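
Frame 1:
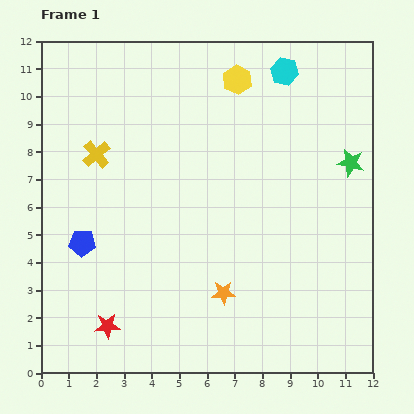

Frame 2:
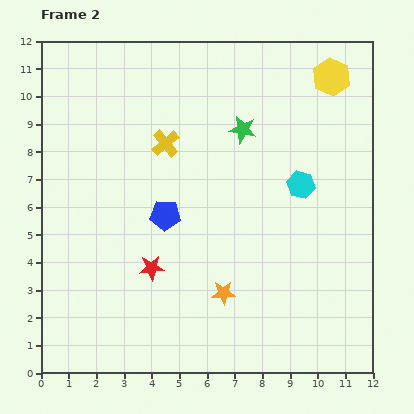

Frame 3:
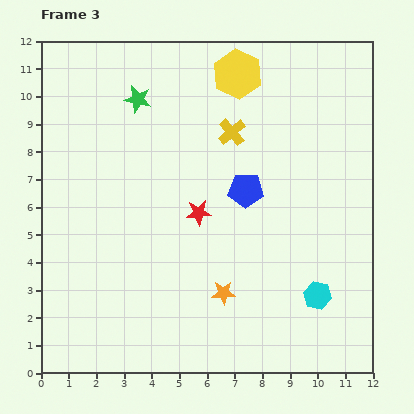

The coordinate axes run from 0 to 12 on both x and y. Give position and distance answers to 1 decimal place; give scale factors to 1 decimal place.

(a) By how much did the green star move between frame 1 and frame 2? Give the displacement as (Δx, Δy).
(-3.9, 1.2)

The green star was at (11.2, 7.6) in frame 1 and (7.3, 8.8) in frame 2.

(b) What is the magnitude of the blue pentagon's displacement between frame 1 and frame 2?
3.2

The blue pentagon moved from (1.5, 4.7) to (4.5, 5.7), a distance of √(3.0² + 1.0²) ≈ 3.2.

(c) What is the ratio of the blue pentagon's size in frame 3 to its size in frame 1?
1.3×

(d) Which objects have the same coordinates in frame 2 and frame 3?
the orange star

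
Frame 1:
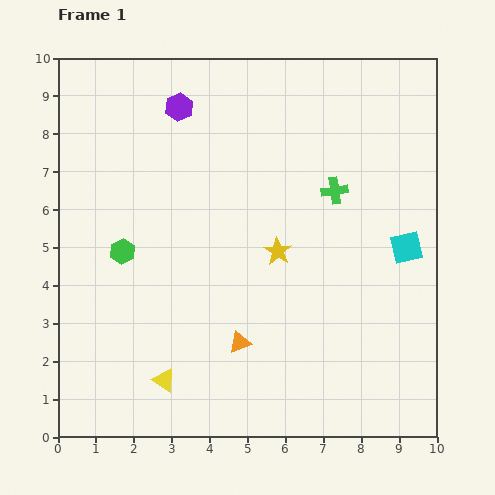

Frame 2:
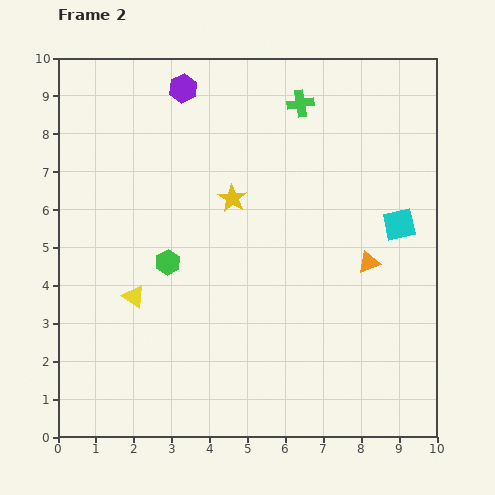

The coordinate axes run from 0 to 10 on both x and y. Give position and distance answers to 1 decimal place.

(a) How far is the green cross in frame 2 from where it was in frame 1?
2.5

The green cross moved from (7.3, 6.5) to (6.4, 8.8), a distance of √(0.9² + 2.3²) ≈ 2.5.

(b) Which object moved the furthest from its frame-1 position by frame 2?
the orange triangle

(moved 4.0; next 2.5)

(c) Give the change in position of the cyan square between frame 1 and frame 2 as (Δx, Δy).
(-0.2, 0.6)

The cyan square was at (9.2, 5.0) in frame 1 and (9.0, 5.6) in frame 2.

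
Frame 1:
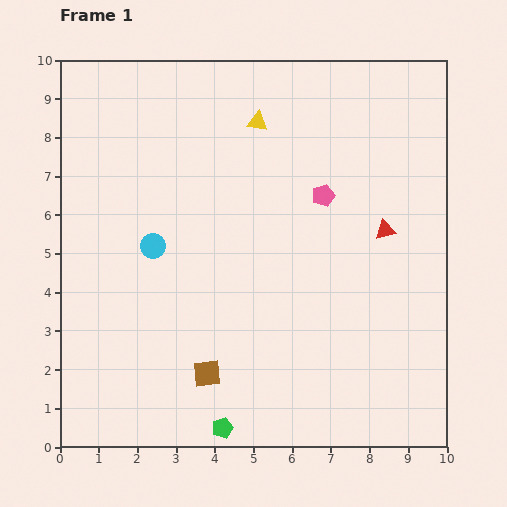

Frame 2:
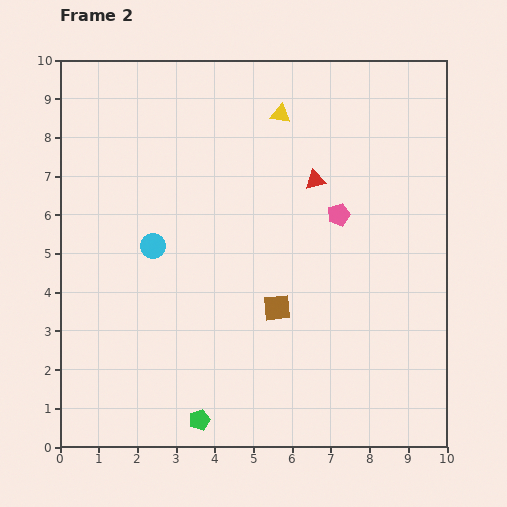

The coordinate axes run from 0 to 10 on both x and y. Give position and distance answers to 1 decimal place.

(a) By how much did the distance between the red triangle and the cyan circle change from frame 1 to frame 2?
-1.5

Distance in frame 1: 6.0. Distance in frame 2: 4.5.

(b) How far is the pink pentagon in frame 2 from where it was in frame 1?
0.6

The pink pentagon moved from (6.8, 6.5) to (7.2, 6.0), a distance of √(0.4² + 0.5²) ≈ 0.6.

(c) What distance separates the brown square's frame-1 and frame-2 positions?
2.5

The brown square moved from (3.8, 1.9) to (5.6, 3.6), a distance of √(1.8² + 1.7²) ≈ 2.5.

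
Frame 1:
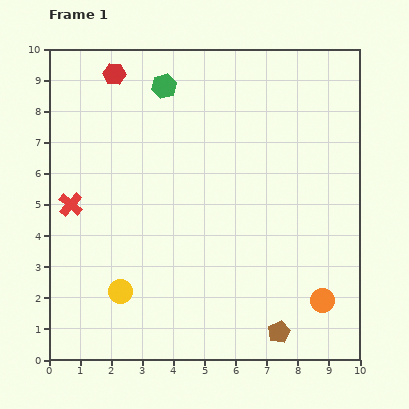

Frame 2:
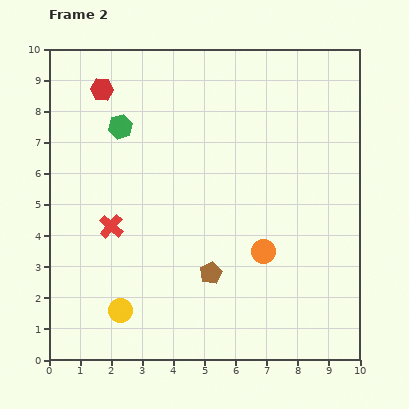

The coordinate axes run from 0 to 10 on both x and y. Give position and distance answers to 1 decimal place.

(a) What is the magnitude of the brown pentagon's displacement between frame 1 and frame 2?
2.9

The brown pentagon moved from (7.4, 0.9) to (5.2, 2.8), a distance of √(2.2² + 1.9²) ≈ 2.9.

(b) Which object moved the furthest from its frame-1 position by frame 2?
the brown pentagon

(moved 2.9; next 2.5)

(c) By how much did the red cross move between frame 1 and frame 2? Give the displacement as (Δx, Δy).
(1.3, -0.7)

The red cross was at (0.7, 5.0) in frame 1 and (2.0, 4.3) in frame 2.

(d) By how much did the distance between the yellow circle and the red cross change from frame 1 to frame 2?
-0.5

Distance in frame 1: 3.2. Distance in frame 2: 2.7.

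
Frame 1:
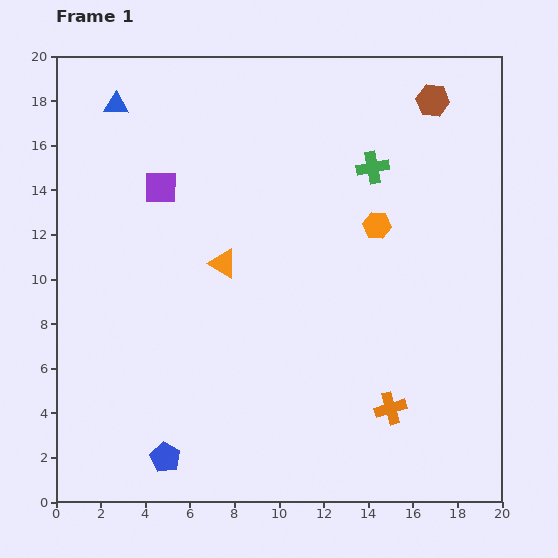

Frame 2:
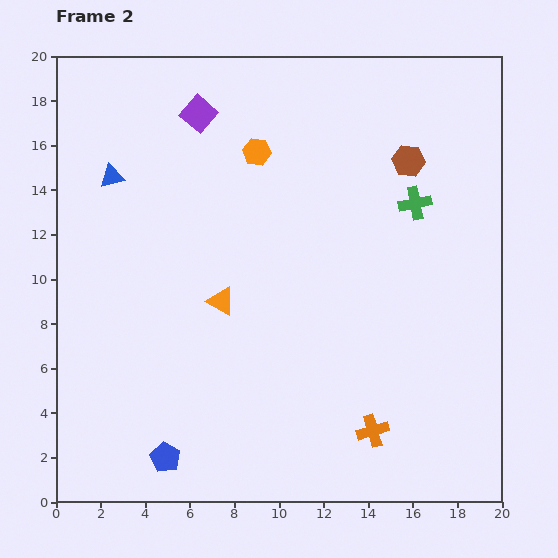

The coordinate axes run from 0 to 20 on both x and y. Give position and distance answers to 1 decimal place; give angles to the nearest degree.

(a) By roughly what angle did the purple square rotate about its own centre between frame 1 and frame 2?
40° clockwise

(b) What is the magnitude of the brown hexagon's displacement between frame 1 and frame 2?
2.9

The brown hexagon moved from (16.9, 18.0) to (15.8, 15.3), a distance of √(1.1² + 2.7²) ≈ 2.9.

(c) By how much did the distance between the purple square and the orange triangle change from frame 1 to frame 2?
+4.1

Distance in frame 1: 4.4. Distance in frame 2: 8.5.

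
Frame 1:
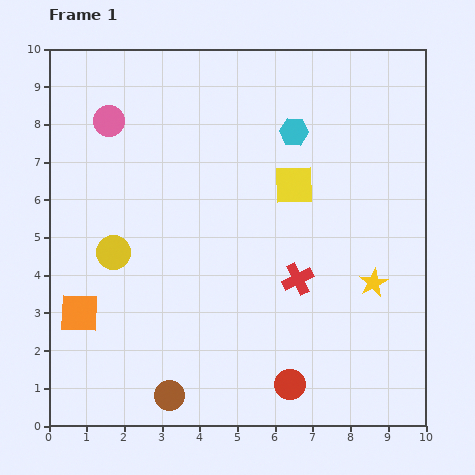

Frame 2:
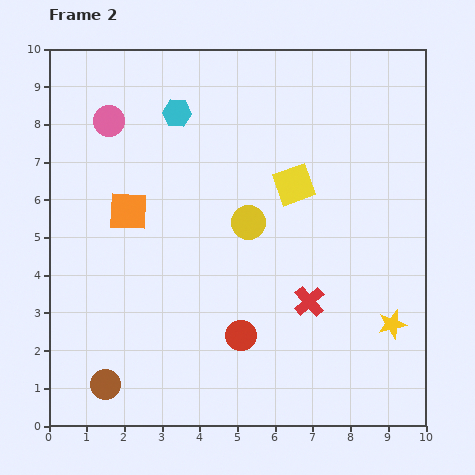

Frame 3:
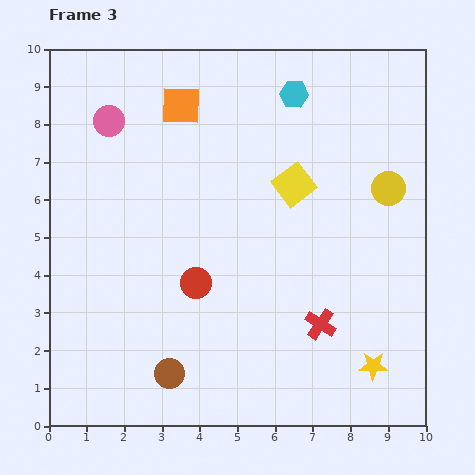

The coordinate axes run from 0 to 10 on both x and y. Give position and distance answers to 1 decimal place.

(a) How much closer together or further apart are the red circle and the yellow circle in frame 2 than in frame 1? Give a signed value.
-2.9

Distance in frame 1: 5.9. Distance in frame 2: 3.0.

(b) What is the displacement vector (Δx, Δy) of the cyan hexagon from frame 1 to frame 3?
(0.0, 1.0)

The cyan hexagon was at (6.5, 7.8) in frame 1 and (6.5, 8.8) in frame 3.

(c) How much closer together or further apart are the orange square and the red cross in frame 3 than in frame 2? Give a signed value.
+1.5

Distance in frame 2: 5.4. Distance in frame 3: 6.9.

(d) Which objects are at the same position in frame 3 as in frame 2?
the pink circle, the yellow square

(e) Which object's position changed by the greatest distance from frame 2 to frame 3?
the yellow circle

(moved 3.8; next 3.1)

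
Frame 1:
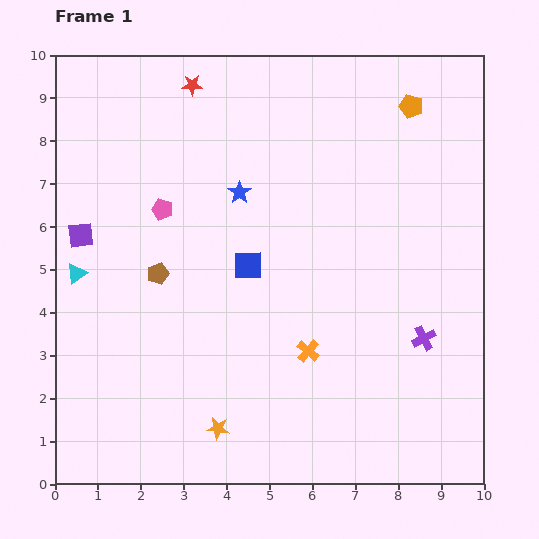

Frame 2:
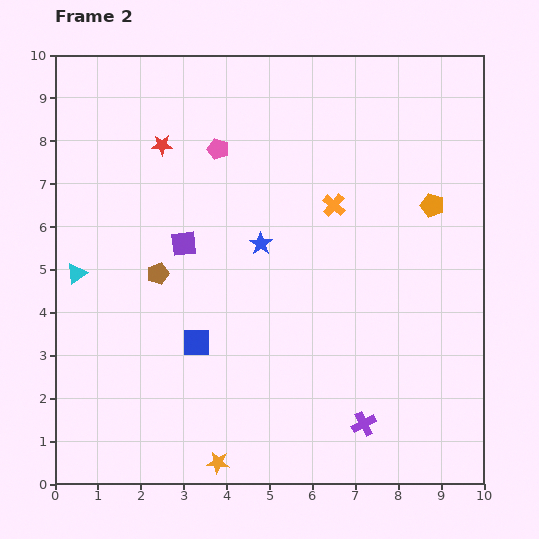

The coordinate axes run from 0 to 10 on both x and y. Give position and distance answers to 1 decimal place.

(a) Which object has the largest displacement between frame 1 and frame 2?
the orange cross

(moved 3.5; next 2.4)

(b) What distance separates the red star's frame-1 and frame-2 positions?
1.6

The red star moved from (3.2, 9.3) to (2.5, 7.9), a distance of √(0.7² + 1.4²) ≈ 1.6.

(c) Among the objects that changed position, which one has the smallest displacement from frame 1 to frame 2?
the orange star

(moved 0.8)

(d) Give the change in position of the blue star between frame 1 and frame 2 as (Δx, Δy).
(0.5, -1.2)

The blue star was at (4.3, 6.8) in frame 1 and (4.8, 5.6) in frame 2.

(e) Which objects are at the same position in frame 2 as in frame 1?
the brown pentagon, the cyan triangle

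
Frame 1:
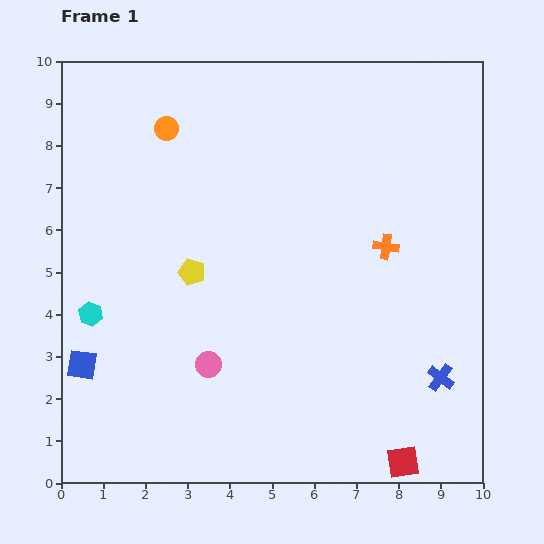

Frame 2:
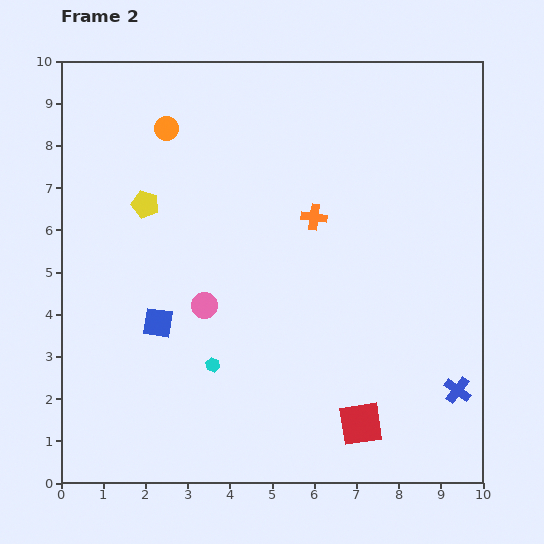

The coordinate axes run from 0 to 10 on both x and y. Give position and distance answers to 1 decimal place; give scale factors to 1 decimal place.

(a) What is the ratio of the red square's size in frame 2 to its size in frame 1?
1.3×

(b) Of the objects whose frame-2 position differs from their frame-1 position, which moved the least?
the blue cross

(moved 0.5)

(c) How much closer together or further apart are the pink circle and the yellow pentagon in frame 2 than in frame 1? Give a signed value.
+0.6

Distance in frame 1: 2.2. Distance in frame 2: 2.8.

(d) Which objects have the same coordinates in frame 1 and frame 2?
the orange circle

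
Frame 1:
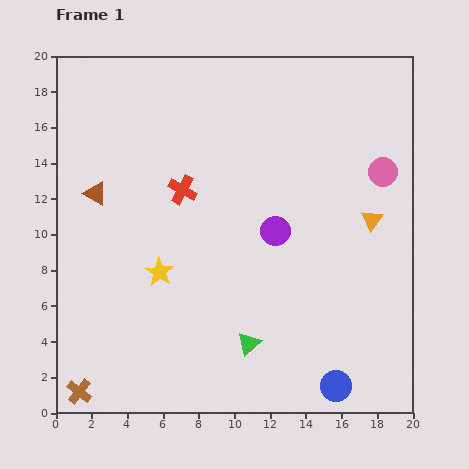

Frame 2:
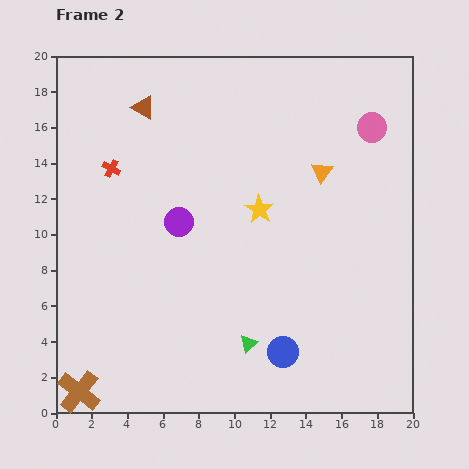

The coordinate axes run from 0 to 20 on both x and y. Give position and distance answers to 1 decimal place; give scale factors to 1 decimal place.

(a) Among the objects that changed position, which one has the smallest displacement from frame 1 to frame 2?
the pink circle

(moved 2.6)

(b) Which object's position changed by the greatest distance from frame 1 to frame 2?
the yellow star

(moved 6.6; next 5.5)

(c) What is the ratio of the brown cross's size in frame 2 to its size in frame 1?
1.7×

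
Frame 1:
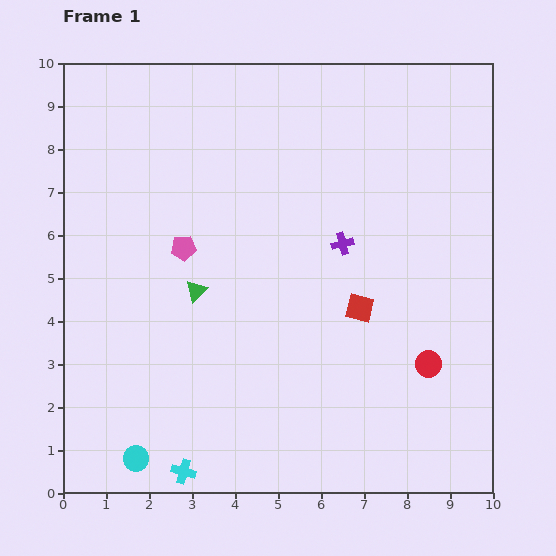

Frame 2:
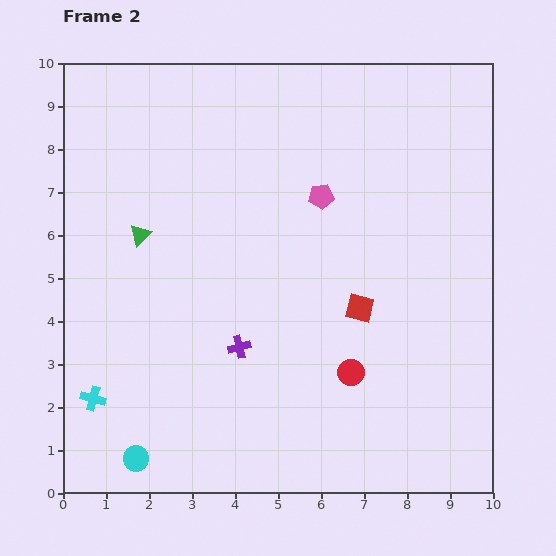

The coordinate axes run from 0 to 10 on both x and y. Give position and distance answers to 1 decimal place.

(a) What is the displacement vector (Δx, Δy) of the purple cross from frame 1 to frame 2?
(-2.4, -2.4)

The purple cross was at (6.5, 5.8) in frame 1 and (4.1, 3.4) in frame 2.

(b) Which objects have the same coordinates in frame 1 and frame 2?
the red square, the cyan circle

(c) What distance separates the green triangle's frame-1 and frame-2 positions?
1.8

The green triangle moved from (3.1, 4.7) to (1.8, 6.0), a distance of √(1.3² + 1.3²) ≈ 1.8.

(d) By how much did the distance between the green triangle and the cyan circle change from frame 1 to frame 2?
+1.1

Distance in frame 1: 4.1. Distance in frame 2: 5.2.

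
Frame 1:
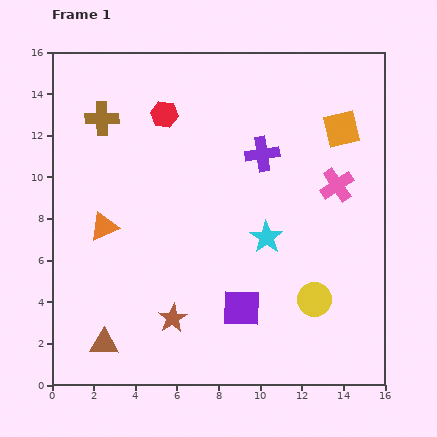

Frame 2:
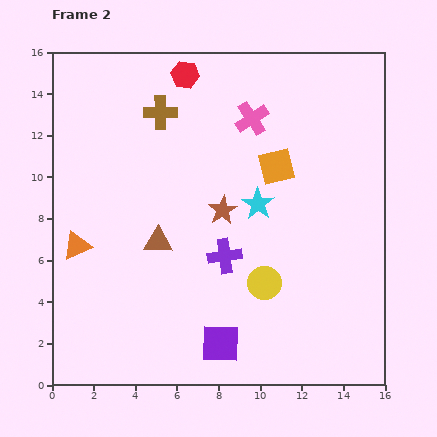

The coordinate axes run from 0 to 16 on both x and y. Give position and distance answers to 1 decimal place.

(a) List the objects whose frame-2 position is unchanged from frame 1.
none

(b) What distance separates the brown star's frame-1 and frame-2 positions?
5.7

The brown star moved from (5.8, 3.2) to (8.2, 8.4), a distance of √(2.4² + 5.2²) ≈ 5.7.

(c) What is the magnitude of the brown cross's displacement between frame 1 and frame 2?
2.8

The brown cross moved from (2.4, 12.8) to (5.2, 13.1), a distance of √(2.8² + 0.3²) ≈ 2.8.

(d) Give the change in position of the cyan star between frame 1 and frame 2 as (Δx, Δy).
(-0.4, 1.6)

The cyan star was at (10.3, 7.1) in frame 1 and (9.9, 8.7) in frame 2.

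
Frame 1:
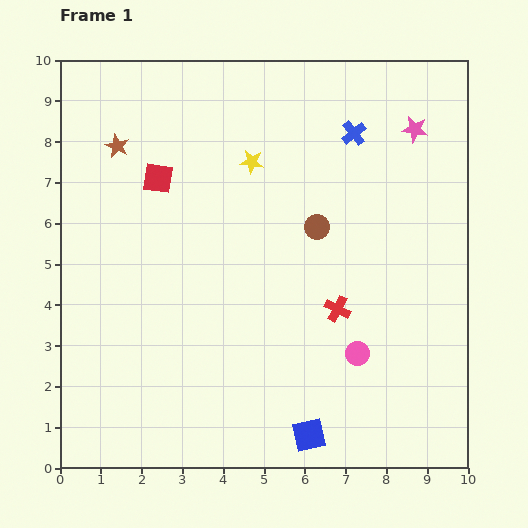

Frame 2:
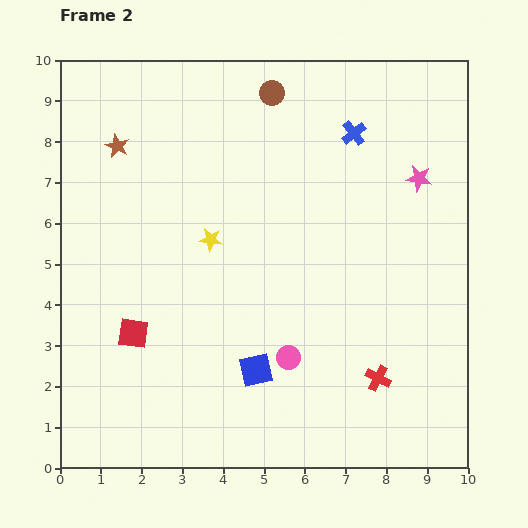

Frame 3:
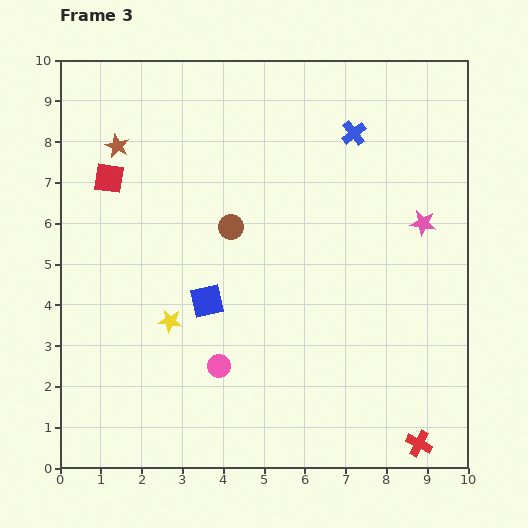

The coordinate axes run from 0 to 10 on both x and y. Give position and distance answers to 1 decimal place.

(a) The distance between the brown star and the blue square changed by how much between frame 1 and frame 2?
-2.0

Distance in frame 1: 8.5. Distance in frame 2: 6.5.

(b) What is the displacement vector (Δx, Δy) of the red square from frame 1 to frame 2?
(-0.6, -3.8)

The red square was at (2.4, 7.1) in frame 1 and (1.8, 3.3) in frame 2.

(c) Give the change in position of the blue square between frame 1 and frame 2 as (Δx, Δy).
(-1.3, 1.6)

The blue square was at (6.1, 0.8) in frame 1 and (4.8, 2.4) in frame 2.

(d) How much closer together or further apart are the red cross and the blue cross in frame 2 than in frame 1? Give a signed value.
+1.7

Distance in frame 1: 4.3. Distance in frame 2: 6.0.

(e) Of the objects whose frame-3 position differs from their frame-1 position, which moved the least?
the red square

(moved 1.2)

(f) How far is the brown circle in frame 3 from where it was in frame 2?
3.4

The brown circle moved from (5.2, 9.2) to (4.2, 5.9), a distance of √(1.0² + 3.3²) ≈ 3.4.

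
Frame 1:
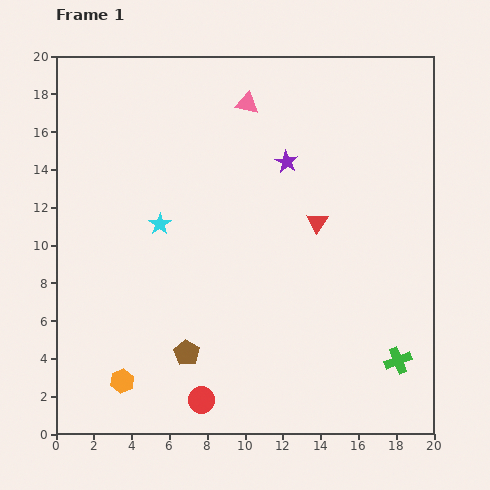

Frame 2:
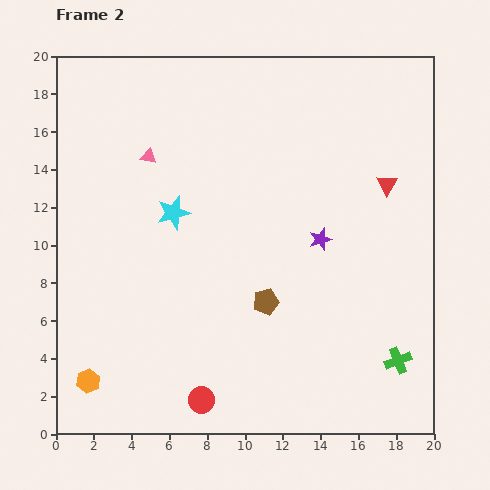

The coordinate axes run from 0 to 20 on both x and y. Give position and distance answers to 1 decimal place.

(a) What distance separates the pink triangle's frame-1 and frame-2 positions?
5.9

The pink triangle moved from (10.1, 17.5) to (4.9, 14.7), a distance of √(5.2² + 2.8²) ≈ 5.9.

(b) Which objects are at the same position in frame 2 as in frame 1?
the green cross, the red circle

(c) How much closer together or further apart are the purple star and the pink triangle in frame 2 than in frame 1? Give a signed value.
+6.4

Distance in frame 1: 3.7. Distance in frame 2: 10.1.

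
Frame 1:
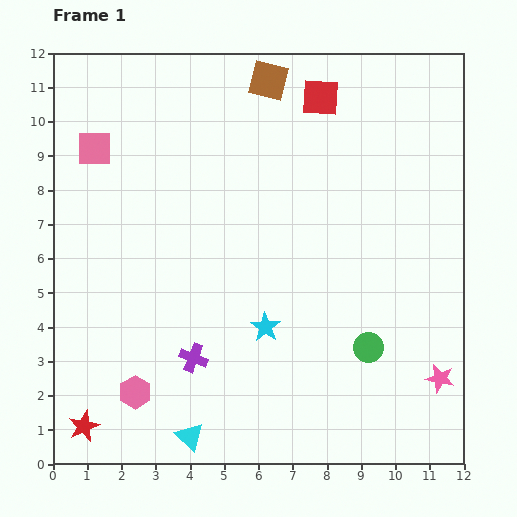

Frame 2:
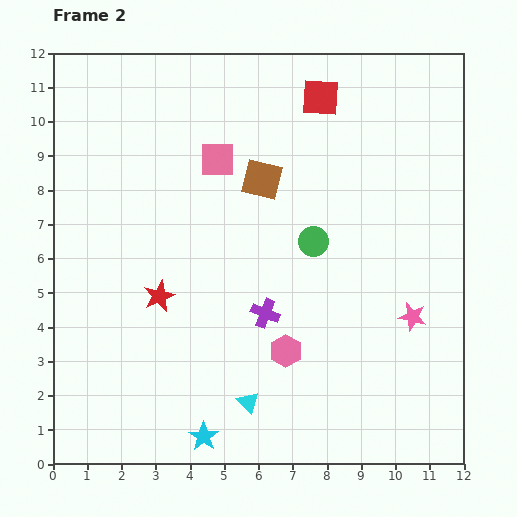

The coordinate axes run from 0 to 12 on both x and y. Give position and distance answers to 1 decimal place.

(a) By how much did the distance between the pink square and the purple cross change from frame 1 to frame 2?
-2.1

Distance in frame 1: 6.8. Distance in frame 2: 4.7.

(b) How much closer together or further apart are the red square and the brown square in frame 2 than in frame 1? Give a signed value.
+1.3

Distance in frame 1: 1.6. Distance in frame 2: 2.9.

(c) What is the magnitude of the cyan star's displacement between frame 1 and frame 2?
3.7

The cyan star moved from (6.2, 4.0) to (4.4, 0.8), a distance of √(1.8² + 3.2²) ≈ 3.7.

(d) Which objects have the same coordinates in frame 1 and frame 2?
the red square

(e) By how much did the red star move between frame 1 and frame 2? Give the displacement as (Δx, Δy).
(2.2, 3.8)

The red star was at (0.9, 1.1) in frame 1 and (3.1, 4.9) in frame 2.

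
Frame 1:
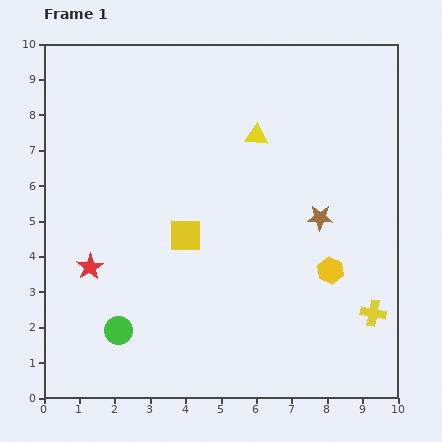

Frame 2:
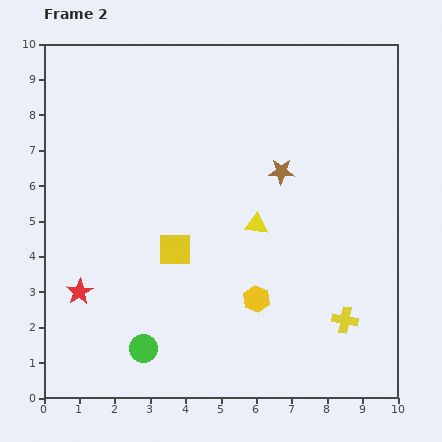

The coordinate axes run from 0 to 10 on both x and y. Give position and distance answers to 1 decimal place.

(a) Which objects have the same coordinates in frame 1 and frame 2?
none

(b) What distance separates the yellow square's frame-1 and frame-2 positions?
0.5

The yellow square moved from (4.0, 4.6) to (3.7, 4.2), a distance of √(0.3² + 0.4²) ≈ 0.5.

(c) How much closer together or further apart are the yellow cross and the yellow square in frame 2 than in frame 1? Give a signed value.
-0.5

Distance in frame 1: 5.7. Distance in frame 2: 5.2.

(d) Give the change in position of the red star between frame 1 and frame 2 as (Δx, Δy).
(-0.3, -0.7)

The red star was at (1.3, 3.7) in frame 1 and (1.0, 3.0) in frame 2.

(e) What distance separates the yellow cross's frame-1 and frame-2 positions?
0.8

The yellow cross moved from (9.3, 2.4) to (8.5, 2.2), a distance of √(0.8² + 0.2²) ≈ 0.8.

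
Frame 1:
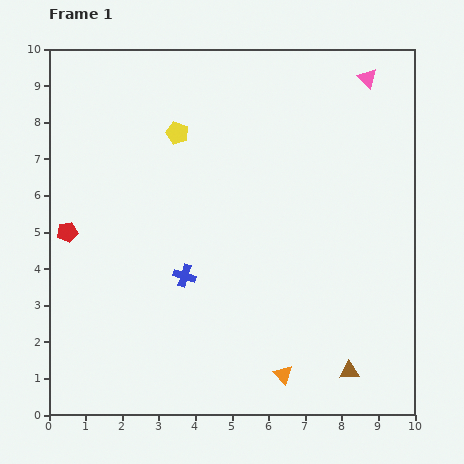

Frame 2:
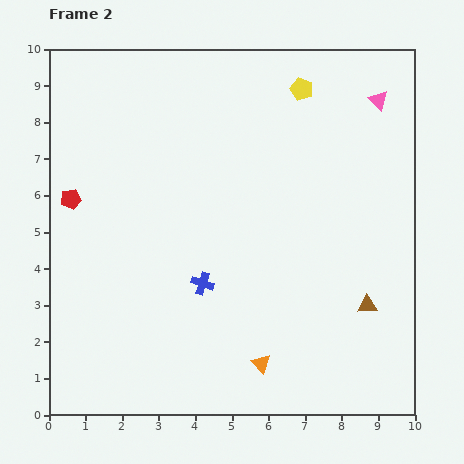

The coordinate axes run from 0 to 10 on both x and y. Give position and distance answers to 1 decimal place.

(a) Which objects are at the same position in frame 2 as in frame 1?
none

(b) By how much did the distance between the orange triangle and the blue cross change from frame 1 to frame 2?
-1.1

Distance in frame 1: 3.8. Distance in frame 2: 2.7.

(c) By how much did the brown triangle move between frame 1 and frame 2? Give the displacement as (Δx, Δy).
(0.5, 1.8)

The brown triangle was at (8.2, 1.2) in frame 1 and (8.7, 3.0) in frame 2.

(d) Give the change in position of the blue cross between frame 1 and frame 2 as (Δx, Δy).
(0.5, -0.2)

The blue cross was at (3.7, 3.8) in frame 1 and (4.2, 3.6) in frame 2.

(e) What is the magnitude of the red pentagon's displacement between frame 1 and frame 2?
0.9

The red pentagon moved from (0.5, 5.0) to (0.6, 5.9), a distance of √(0.1² + 0.9²) ≈ 0.9.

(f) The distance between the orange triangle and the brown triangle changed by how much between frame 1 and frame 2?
+1.5

Distance in frame 1: 1.8. Distance in frame 2: 3.3.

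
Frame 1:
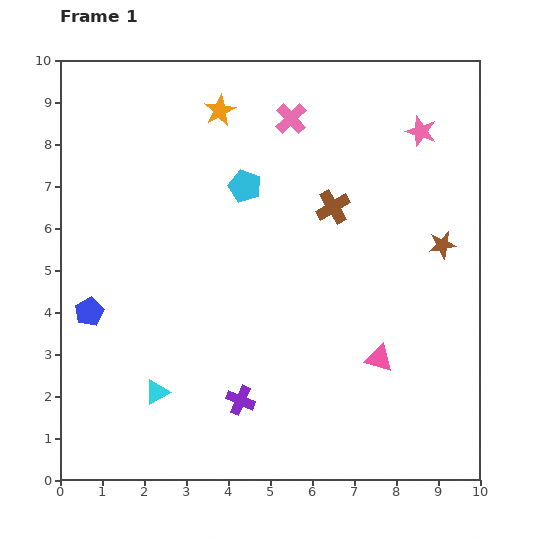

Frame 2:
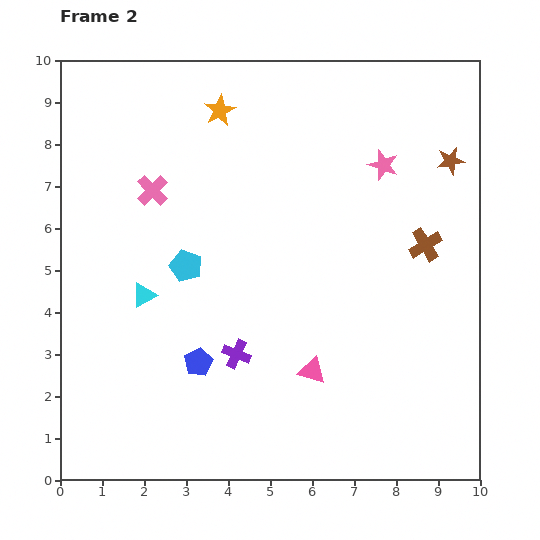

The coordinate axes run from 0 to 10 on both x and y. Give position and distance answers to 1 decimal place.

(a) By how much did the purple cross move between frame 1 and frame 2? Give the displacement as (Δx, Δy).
(-0.1, 1.1)

The purple cross was at (4.3, 1.9) in frame 1 and (4.2, 3.0) in frame 2.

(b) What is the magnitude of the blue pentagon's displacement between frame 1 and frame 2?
2.9

The blue pentagon moved from (0.7, 4.0) to (3.3, 2.8), a distance of √(2.6² + 1.2²) ≈ 2.9.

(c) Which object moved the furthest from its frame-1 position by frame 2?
the pink cross

(moved 3.7; next 2.9)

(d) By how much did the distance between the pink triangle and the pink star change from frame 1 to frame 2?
-0.3

Distance in frame 1: 5.5. Distance in frame 2: 5.2.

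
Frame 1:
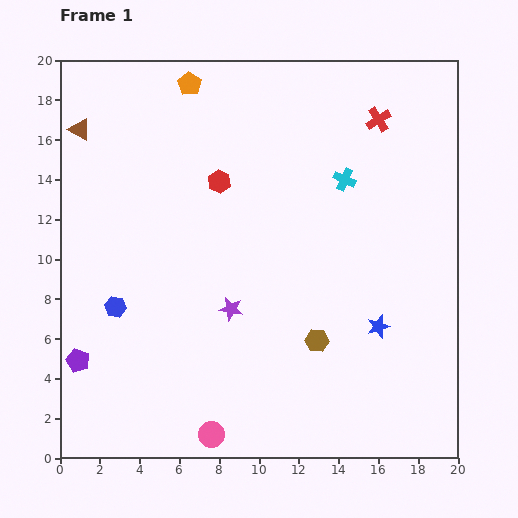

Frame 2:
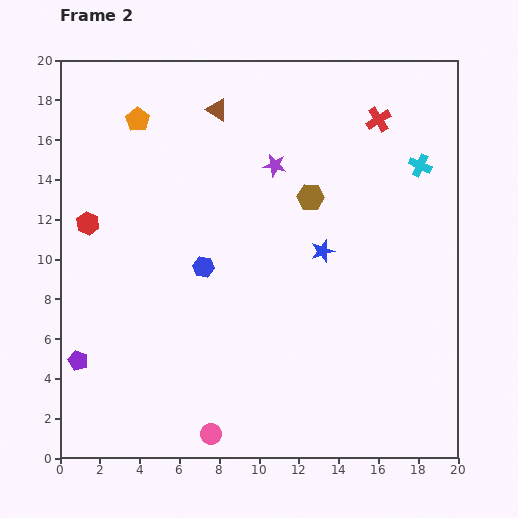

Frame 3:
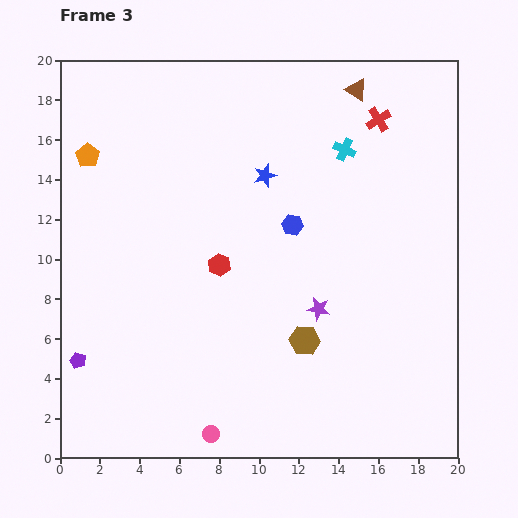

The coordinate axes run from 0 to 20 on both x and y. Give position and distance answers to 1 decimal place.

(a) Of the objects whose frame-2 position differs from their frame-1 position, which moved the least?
the orange pentagon

(moved 3.2)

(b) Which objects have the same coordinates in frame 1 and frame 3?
the red cross, the pink circle, the purple pentagon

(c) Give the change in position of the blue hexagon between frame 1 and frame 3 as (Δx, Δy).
(8.9, 4.1)

The blue hexagon was at (2.8, 7.6) in frame 1 and (11.7, 11.7) in frame 3.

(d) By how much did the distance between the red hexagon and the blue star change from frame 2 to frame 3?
-6.8

Distance in frame 2: 11.9. Distance in frame 3: 5.1.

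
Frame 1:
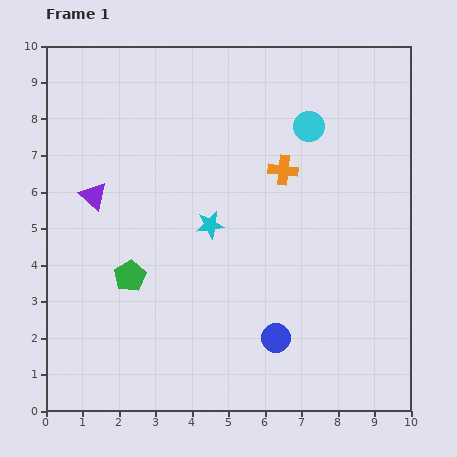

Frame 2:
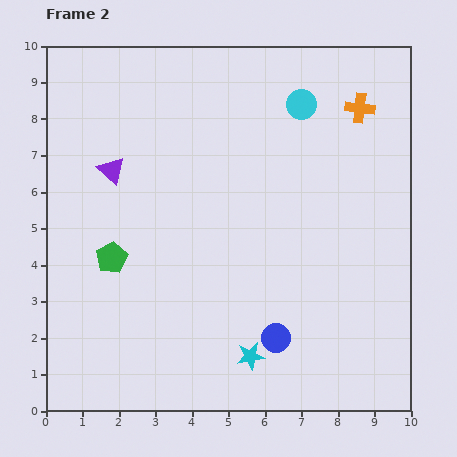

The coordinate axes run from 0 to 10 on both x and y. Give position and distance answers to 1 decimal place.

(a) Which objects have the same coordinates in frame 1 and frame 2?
the blue circle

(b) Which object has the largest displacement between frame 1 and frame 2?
the cyan star

(moved 3.8; next 2.7)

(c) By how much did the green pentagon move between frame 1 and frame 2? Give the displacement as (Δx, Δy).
(-0.5, 0.5)

The green pentagon was at (2.3, 3.7) in frame 1 and (1.8, 4.2) in frame 2.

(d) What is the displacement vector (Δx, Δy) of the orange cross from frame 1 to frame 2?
(2.1, 1.7)

The orange cross was at (6.5, 6.6) in frame 1 and (8.6, 8.3) in frame 2.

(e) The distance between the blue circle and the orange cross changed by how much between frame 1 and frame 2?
+2.1

Distance in frame 1: 4.6. Distance in frame 2: 6.7.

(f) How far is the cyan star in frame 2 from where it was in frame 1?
3.8

The cyan star moved from (4.5, 5.1) to (5.6, 1.5), a distance of √(1.1² + 3.6²) ≈ 3.8.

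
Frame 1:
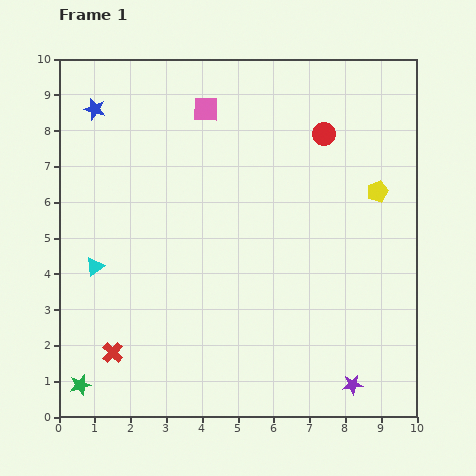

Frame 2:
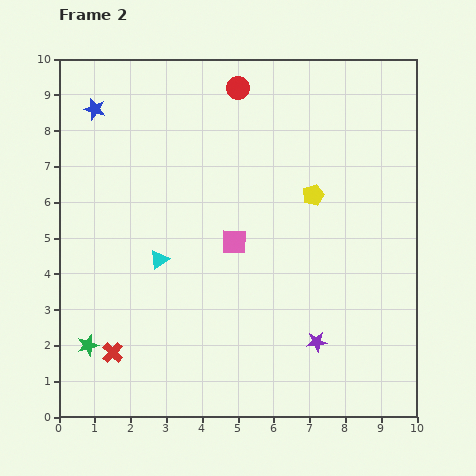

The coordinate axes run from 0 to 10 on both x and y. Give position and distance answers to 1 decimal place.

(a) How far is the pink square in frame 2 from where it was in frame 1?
3.8

The pink square moved from (4.1, 8.6) to (4.9, 4.9), a distance of √(0.8² + 3.7²) ≈ 3.8.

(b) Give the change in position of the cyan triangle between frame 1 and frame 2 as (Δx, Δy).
(1.8, 0.2)

The cyan triangle was at (1.0, 4.2) in frame 1 and (2.8, 4.4) in frame 2.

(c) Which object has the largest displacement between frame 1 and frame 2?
the pink square

(moved 3.8; next 2.7)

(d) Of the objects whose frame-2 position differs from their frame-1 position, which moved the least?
the green star

(moved 1.1)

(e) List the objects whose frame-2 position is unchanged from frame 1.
the red cross, the blue star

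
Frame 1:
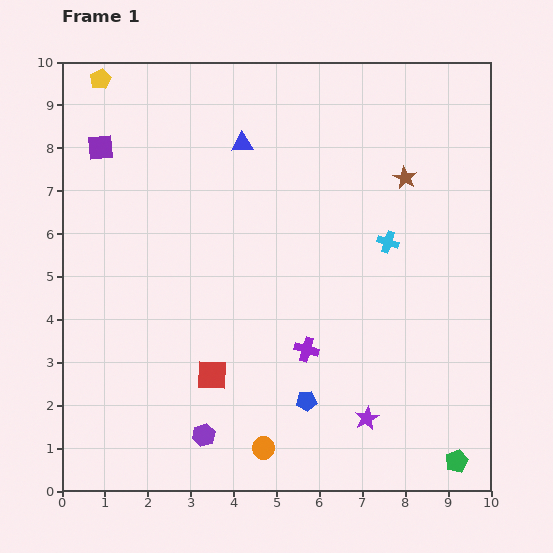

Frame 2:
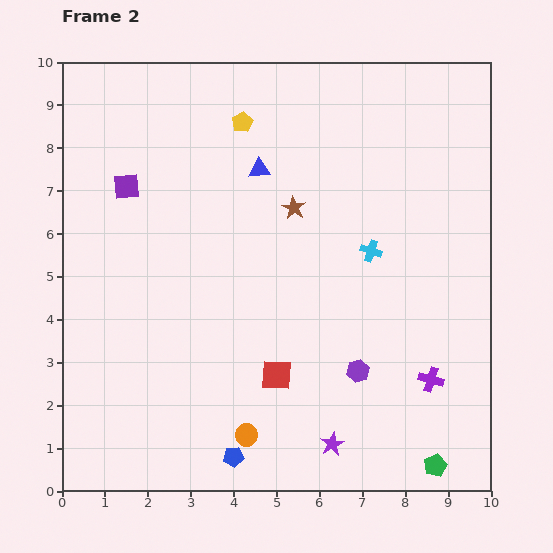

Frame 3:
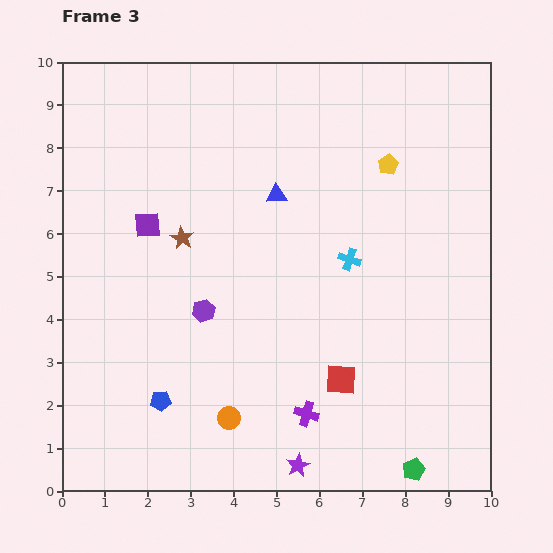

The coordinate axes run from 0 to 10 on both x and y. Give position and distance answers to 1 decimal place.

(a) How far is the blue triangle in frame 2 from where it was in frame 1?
0.7

The blue triangle moved from (4.2, 8.1) to (4.6, 7.5), a distance of √(0.4² + 0.6²) ≈ 0.7.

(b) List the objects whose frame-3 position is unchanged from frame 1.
none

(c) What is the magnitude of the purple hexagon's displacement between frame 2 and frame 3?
3.9

The purple hexagon moved from (6.9, 2.8) to (3.3, 4.2), a distance of √(3.6² + 1.4²) ≈ 3.9.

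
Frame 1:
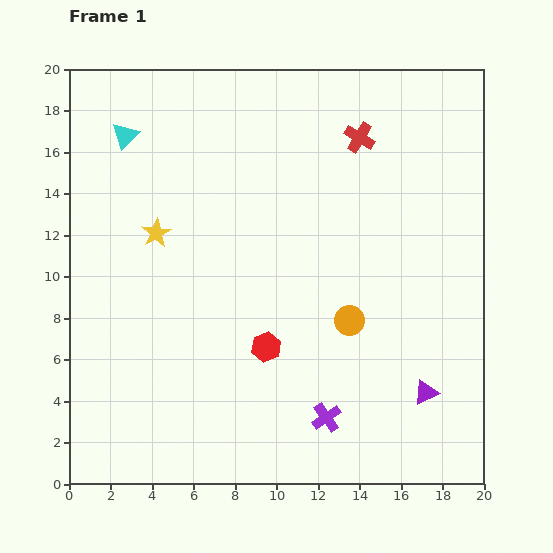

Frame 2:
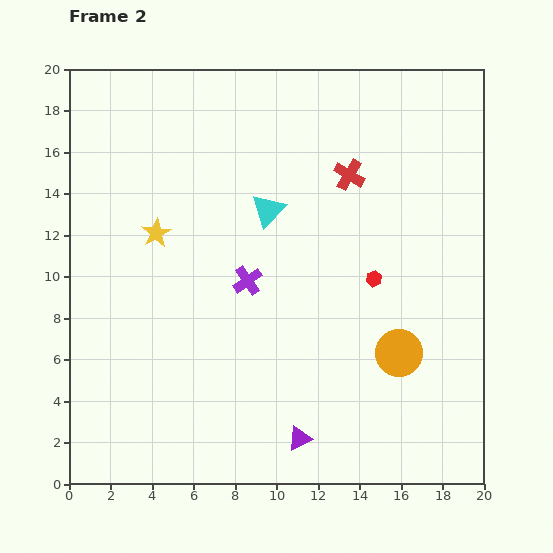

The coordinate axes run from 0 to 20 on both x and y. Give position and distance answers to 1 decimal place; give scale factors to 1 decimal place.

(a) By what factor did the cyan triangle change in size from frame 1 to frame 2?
1.3×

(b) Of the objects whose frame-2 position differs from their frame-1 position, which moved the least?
the red cross

(moved 1.9)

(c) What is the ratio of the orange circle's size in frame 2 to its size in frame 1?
1.6×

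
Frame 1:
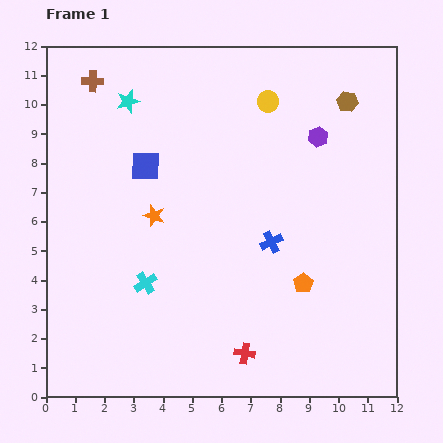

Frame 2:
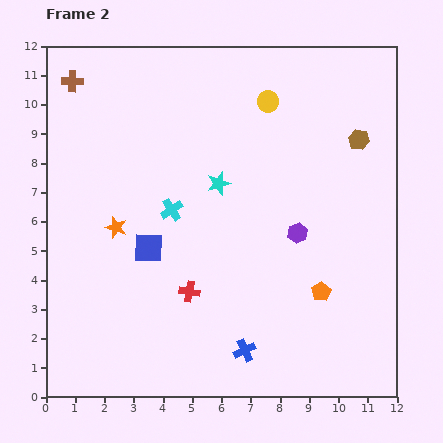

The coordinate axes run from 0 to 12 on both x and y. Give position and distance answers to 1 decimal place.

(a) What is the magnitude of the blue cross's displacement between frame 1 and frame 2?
3.8

The blue cross moved from (7.7, 5.3) to (6.8, 1.6), a distance of √(0.9² + 3.7²) ≈ 3.8.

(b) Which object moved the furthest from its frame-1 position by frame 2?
the cyan star

(moved 4.2; next 3.8)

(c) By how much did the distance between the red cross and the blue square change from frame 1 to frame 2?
-5.1

Distance in frame 1: 7.2. Distance in frame 2: 2.1.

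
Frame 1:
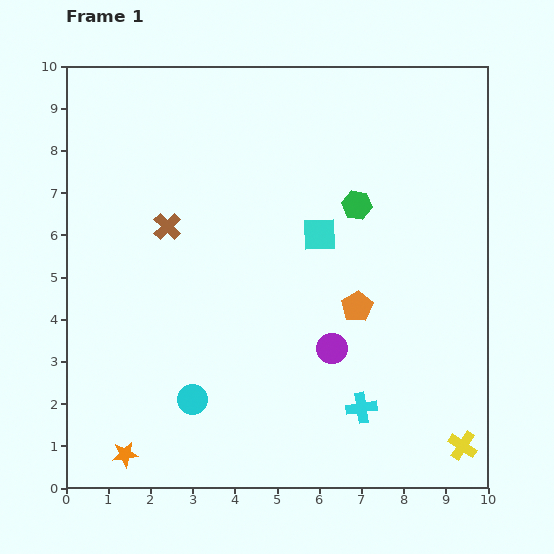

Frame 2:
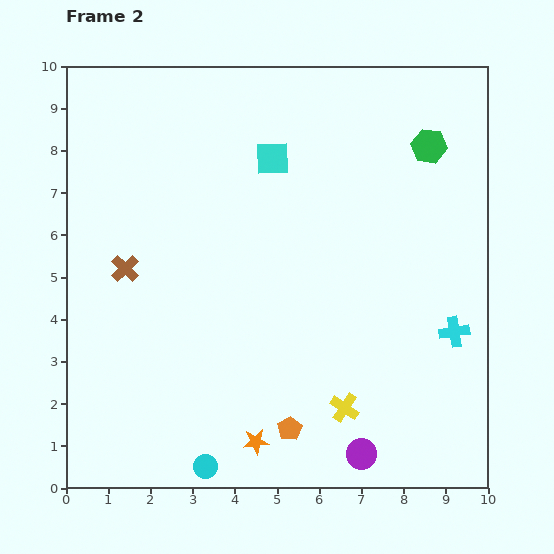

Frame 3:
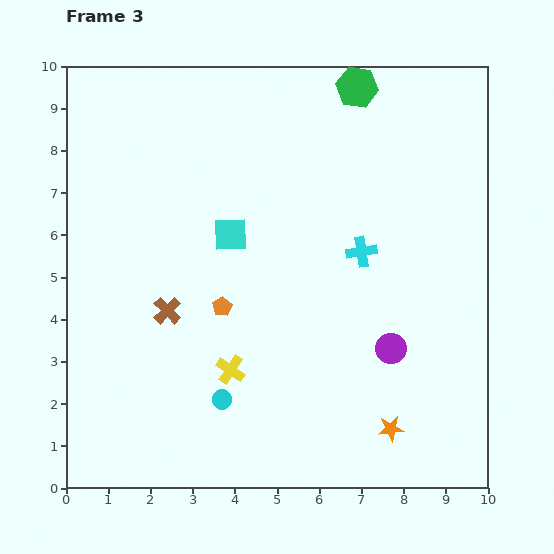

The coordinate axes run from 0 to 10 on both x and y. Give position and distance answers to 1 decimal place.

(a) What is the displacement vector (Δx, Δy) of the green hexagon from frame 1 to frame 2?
(1.7, 1.4)

The green hexagon was at (6.9, 6.7) in frame 1 and (8.6, 8.1) in frame 2.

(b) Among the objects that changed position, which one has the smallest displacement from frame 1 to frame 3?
the cyan circle

(moved 0.7)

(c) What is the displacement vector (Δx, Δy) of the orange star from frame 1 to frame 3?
(6.3, 0.6)

The orange star was at (1.4, 0.8) in frame 1 and (7.7, 1.4) in frame 3.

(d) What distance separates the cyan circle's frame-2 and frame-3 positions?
1.6

The cyan circle moved from (3.3, 0.5) to (3.7, 2.1), a distance of √(0.4² + 1.6²) ≈ 1.6.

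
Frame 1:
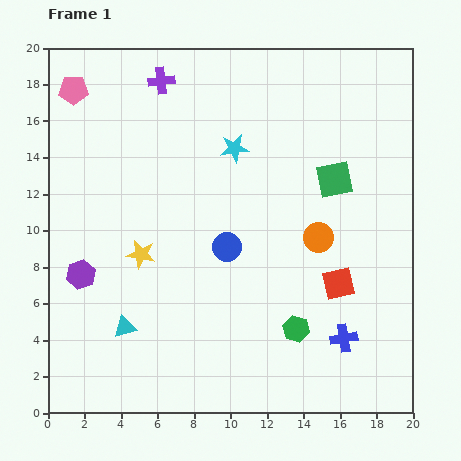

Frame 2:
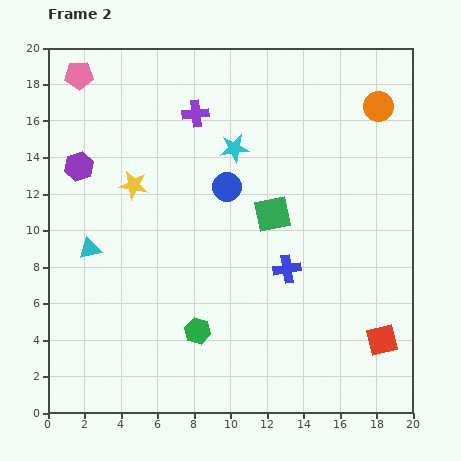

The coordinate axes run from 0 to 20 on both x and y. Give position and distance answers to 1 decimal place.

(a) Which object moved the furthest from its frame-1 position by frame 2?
the orange circle

(moved 7.9; next 5.9)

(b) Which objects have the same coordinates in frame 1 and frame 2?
the cyan star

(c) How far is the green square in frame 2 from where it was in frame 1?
3.9

The green square moved from (15.7, 12.8) to (12.3, 10.9), a distance of √(3.4² + 1.9²) ≈ 3.9.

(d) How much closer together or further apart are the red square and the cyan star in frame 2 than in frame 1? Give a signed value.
+4.0

Distance in frame 1: 9.3. Distance in frame 2: 13.3.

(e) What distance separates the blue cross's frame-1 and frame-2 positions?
4.9

The blue cross moved from (16.2, 4.1) to (13.1, 7.9), a distance of √(3.1² + 3.8²) ≈ 4.9.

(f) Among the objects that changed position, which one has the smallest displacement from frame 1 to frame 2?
the pink pentagon

(moved 0.9)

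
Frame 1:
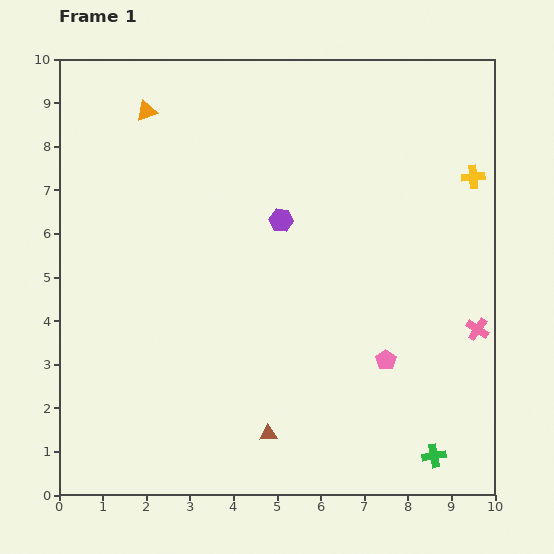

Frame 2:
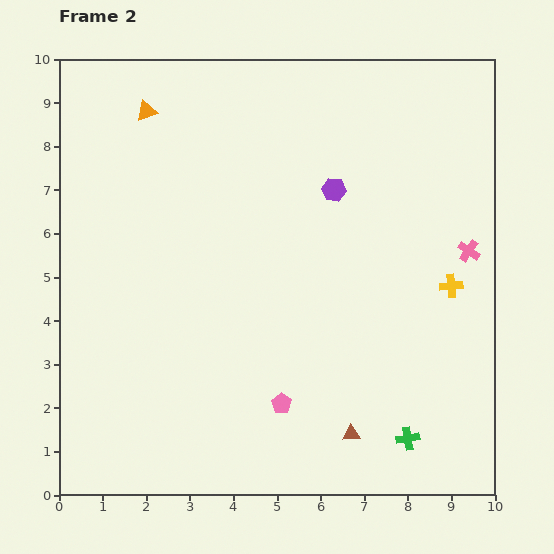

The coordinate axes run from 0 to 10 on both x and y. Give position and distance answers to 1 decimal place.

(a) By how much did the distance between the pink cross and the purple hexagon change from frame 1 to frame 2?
-1.7

Distance in frame 1: 5.1. Distance in frame 2: 3.4.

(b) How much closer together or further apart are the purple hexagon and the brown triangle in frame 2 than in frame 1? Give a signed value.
+0.7

Distance in frame 1: 4.9. Distance in frame 2: 5.6.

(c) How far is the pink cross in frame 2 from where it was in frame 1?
1.8

The pink cross moved from (9.6, 3.8) to (9.4, 5.6), a distance of √(0.2² + 1.8²) ≈ 1.8.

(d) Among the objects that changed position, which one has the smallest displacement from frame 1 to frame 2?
the green cross

(moved 0.7)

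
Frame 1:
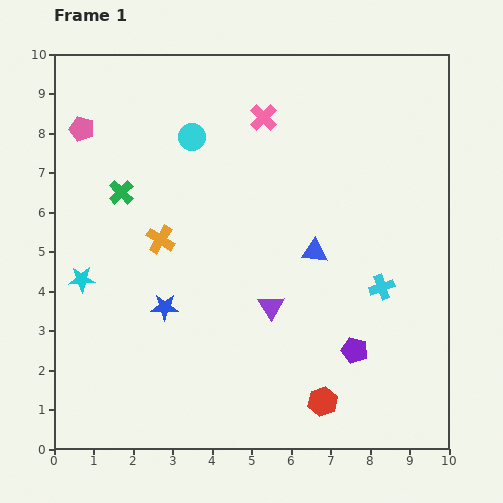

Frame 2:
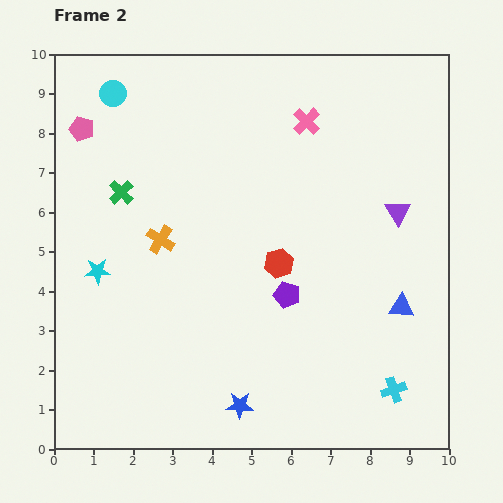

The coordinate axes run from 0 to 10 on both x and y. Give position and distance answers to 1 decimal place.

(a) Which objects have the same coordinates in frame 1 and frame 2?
the green cross, the orange cross, the pink pentagon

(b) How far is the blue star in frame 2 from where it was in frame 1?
3.1

The blue star moved from (2.8, 3.6) to (4.7, 1.1), a distance of √(1.9² + 2.5²) ≈ 3.1.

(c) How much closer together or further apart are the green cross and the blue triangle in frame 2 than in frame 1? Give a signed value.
+2.6

Distance in frame 1: 5.1. Distance in frame 2: 7.7.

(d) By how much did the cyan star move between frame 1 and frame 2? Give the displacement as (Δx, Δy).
(0.4, 0.2)

The cyan star was at (0.7, 4.3) in frame 1 and (1.1, 4.5) in frame 2.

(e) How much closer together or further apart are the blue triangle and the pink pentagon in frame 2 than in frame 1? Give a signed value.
+2.6

Distance in frame 1: 6.7. Distance in frame 2: 9.3.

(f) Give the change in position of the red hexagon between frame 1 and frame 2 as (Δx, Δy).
(-1.1, 3.5)

The red hexagon was at (6.8, 1.2) in frame 1 and (5.7, 4.7) in frame 2.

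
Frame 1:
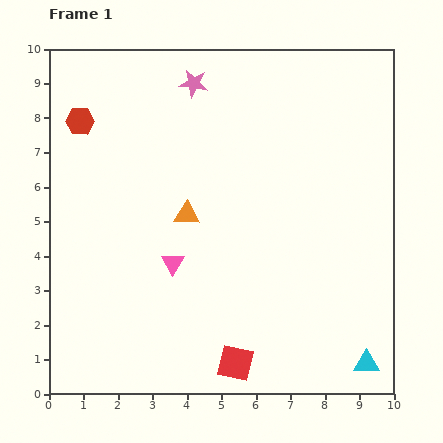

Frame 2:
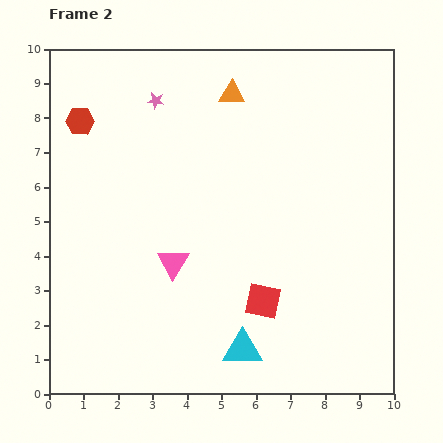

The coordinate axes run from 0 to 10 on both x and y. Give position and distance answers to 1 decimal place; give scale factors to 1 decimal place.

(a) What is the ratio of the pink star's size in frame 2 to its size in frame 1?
0.6×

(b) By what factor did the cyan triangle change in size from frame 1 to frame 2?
1.6×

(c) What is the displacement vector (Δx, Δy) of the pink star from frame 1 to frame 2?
(-1.1, -0.5)

The pink star was at (4.2, 9.0) in frame 1 and (3.1, 8.5) in frame 2.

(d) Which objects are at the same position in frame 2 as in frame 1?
the red hexagon, the pink triangle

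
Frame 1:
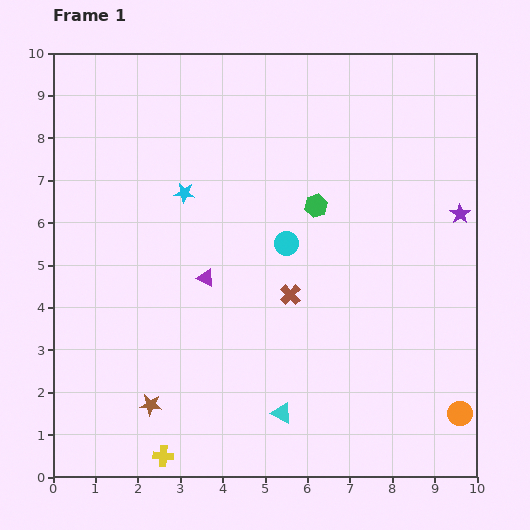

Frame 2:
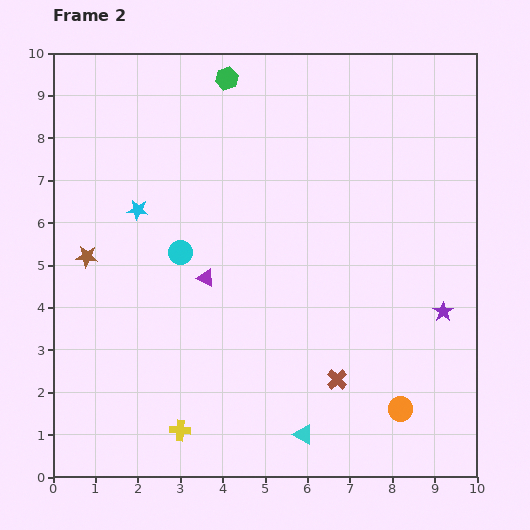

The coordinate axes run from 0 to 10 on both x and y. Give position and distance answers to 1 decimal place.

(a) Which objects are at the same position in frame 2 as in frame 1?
the purple triangle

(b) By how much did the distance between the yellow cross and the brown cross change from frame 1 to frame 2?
-0.9

Distance in frame 1: 4.8. Distance in frame 2: 3.9.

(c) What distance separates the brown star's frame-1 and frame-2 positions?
3.8

The brown star moved from (2.3, 1.7) to (0.8, 5.2), a distance of √(1.5² + 3.5²) ≈ 3.8.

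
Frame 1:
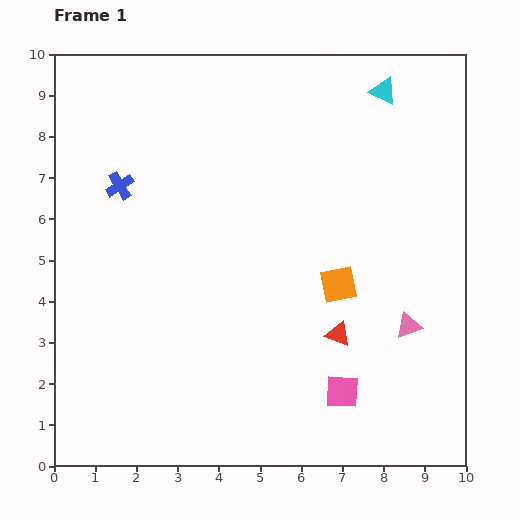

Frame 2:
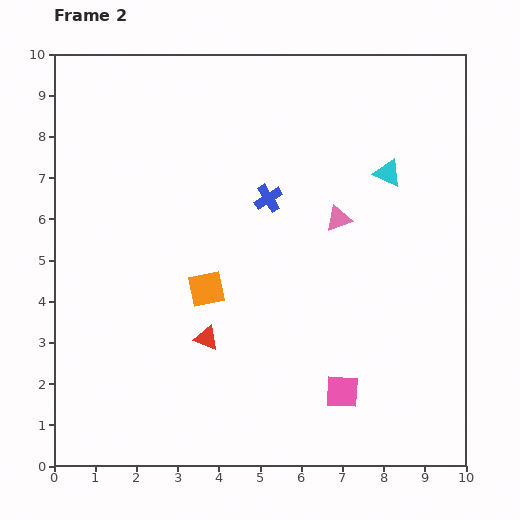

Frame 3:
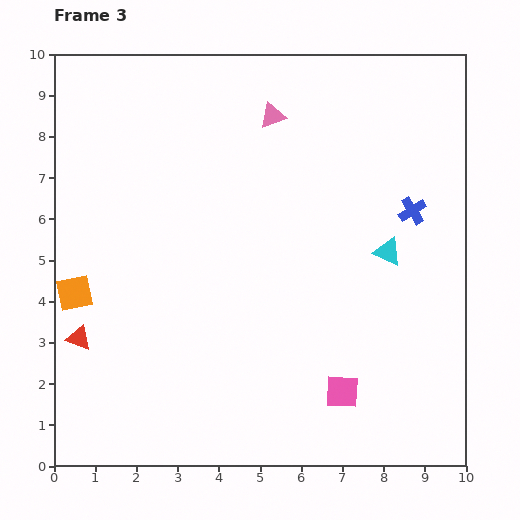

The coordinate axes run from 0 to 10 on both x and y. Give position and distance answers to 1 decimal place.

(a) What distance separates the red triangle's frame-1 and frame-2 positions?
3.2

The red triangle moved from (6.9, 3.2) to (3.7, 3.1), a distance of √(3.2² + 0.1²) ≈ 3.2.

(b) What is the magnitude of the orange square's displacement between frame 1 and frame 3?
6.4

The orange square moved from (6.9, 4.4) to (0.5, 4.2), a distance of √(6.4² + 0.2²) ≈ 6.4.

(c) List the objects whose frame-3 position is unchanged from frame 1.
the pink square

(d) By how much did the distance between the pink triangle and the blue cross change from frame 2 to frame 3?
+2.3

Distance in frame 2: 1.8. Distance in frame 3: 4.1.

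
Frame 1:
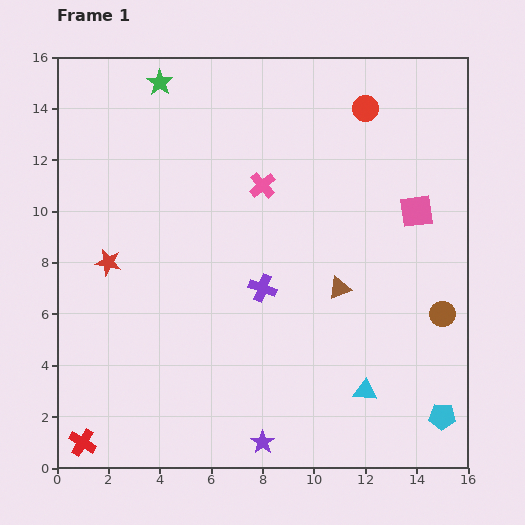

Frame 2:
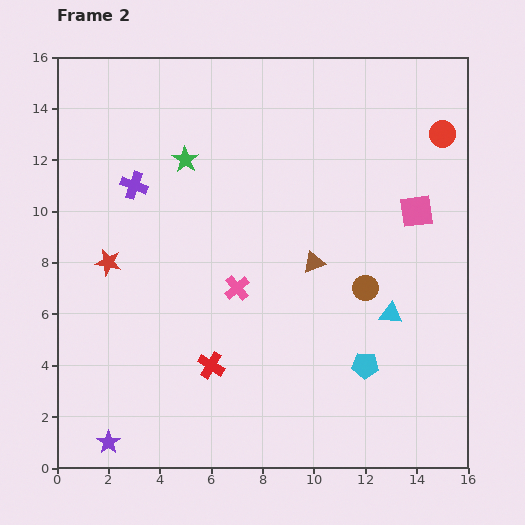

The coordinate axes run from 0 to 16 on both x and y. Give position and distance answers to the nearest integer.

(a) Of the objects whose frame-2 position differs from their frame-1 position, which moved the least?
the brown triangle

(moved 1)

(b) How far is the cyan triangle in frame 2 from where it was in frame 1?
3

The cyan triangle moved from (12, 3) to (13, 6), a distance of √(1² + 3²) ≈ 3.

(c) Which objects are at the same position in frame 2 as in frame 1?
the pink square, the red star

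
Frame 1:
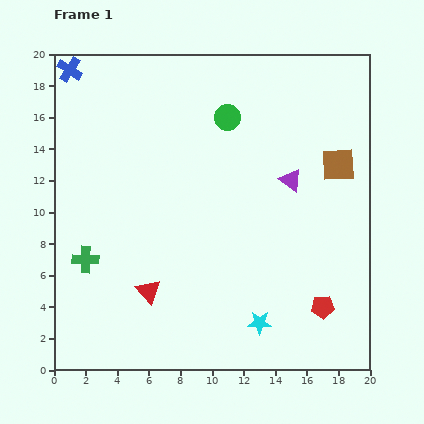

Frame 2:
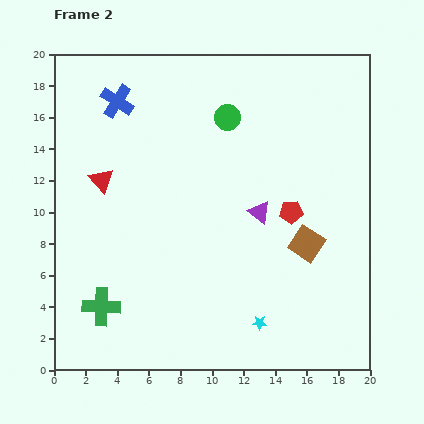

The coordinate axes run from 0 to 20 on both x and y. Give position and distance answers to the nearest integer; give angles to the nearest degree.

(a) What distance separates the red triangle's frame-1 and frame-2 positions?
8

The red triangle moved from (6, 5) to (3, 12), a distance of √(3² + 7²) ≈ 8.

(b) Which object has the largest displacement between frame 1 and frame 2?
the red triangle

(moved 8; next 6)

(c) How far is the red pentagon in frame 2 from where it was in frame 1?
6

The red pentagon moved from (17, 4) to (15, 10), a distance of √(2² + 6²) ≈ 6.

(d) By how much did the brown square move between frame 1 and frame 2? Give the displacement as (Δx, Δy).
(-2, -5)

The brown square was at (18, 13) in frame 1 and (16, 8) in frame 2.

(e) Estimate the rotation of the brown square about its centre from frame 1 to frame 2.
36° clockwise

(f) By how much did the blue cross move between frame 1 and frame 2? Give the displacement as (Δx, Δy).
(3, -2)

The blue cross was at (1, 19) in frame 1 and (4, 17) in frame 2.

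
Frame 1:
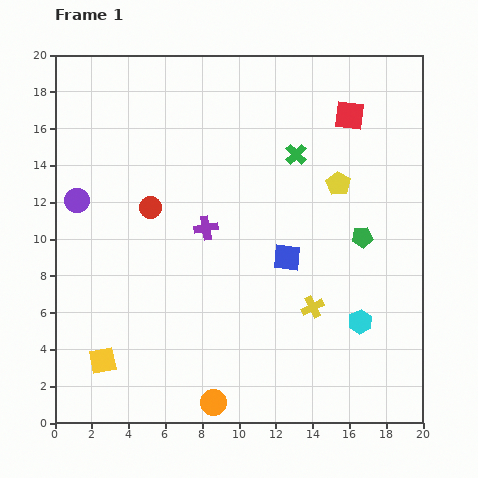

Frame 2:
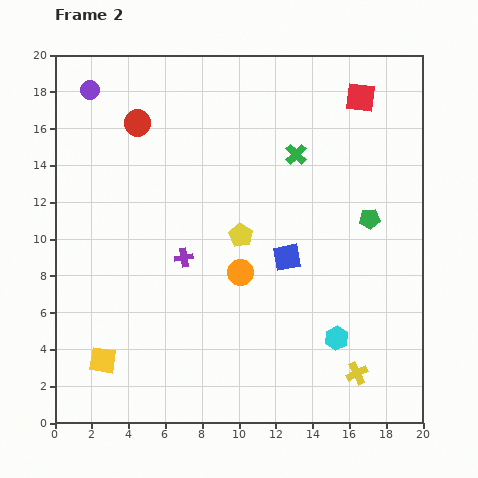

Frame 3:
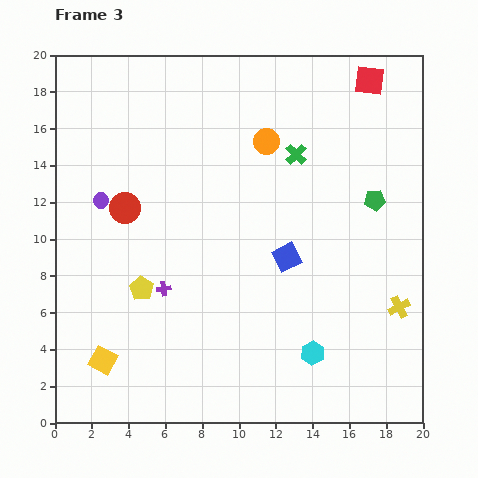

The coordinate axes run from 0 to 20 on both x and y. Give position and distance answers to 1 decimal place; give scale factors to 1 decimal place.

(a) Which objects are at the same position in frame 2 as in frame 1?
the yellow square, the blue square, the green cross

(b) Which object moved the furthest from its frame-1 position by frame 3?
the orange circle

(moved 14.5; next 12.1)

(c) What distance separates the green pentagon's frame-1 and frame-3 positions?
2.1

The green pentagon moved from (16.7, 10.1) to (17.4, 12.1), a distance of √(0.7² + 2.0²) ≈ 2.1.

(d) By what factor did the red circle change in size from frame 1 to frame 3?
1.4×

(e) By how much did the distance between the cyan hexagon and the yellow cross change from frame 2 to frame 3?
+3.1

Distance in frame 2: 2.2. Distance in frame 3: 5.3.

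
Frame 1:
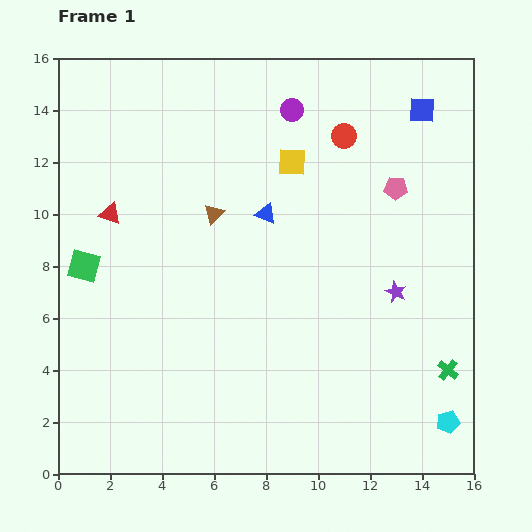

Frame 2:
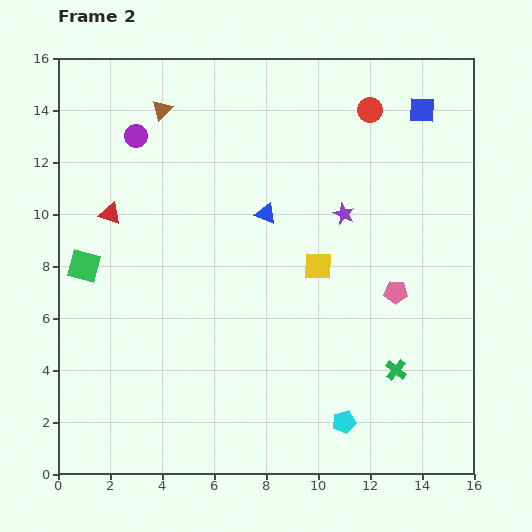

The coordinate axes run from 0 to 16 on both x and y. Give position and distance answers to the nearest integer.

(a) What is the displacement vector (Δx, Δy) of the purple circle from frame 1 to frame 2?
(-6, -1)

The purple circle was at (9, 14) in frame 1 and (3, 13) in frame 2.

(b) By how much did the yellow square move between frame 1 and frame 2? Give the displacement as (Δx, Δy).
(1, -4)

The yellow square was at (9, 12) in frame 1 and (10, 8) in frame 2.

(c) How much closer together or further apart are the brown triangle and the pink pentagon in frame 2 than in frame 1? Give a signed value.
+4

Distance in frame 1: 7. Distance in frame 2: 11.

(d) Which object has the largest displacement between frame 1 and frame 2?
the purple circle

(moved 6; next 4)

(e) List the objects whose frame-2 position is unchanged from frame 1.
the blue square, the red triangle, the blue triangle, the green square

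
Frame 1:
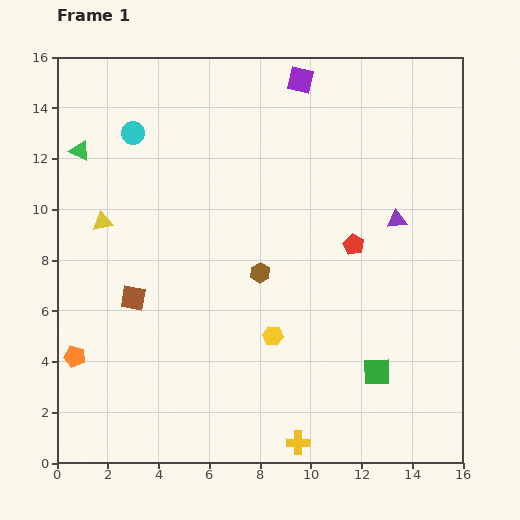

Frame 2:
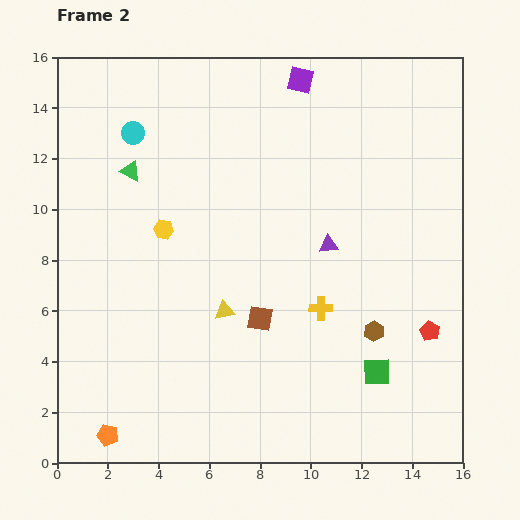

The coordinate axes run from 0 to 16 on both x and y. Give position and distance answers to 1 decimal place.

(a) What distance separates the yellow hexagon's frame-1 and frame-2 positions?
6.0

The yellow hexagon moved from (8.5, 5.0) to (4.2, 9.2), a distance of √(4.3² + 4.2²) ≈ 6.0.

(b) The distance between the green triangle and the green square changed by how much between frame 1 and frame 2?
-2.1

Distance in frame 1: 14.6. Distance in frame 2: 12.5.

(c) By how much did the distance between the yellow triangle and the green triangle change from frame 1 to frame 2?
+3.7

Distance in frame 1: 2.9. Distance in frame 2: 6.6.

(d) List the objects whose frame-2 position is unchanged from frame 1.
the cyan circle, the purple square, the green square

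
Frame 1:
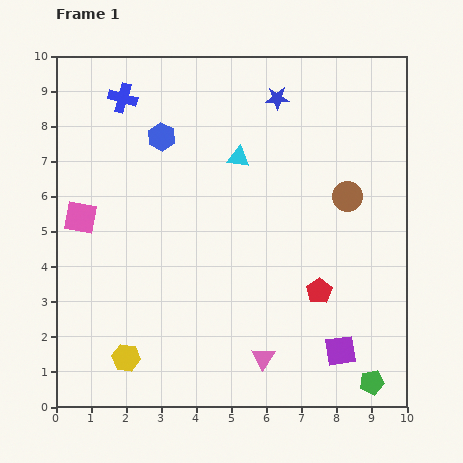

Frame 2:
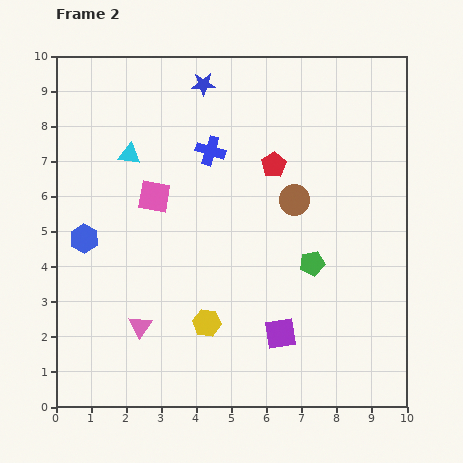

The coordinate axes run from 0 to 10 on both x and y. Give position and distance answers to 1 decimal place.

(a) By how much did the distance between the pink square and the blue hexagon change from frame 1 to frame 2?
-1.0

Distance in frame 1: 3.3. Distance in frame 2: 2.3.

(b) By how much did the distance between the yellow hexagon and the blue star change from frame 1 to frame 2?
-1.8

Distance in frame 1: 8.6. Distance in frame 2: 6.8.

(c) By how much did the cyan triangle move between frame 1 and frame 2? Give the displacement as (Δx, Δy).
(-3.1, 0.1)

The cyan triangle was at (5.2, 7.1) in frame 1 and (2.1, 7.2) in frame 2.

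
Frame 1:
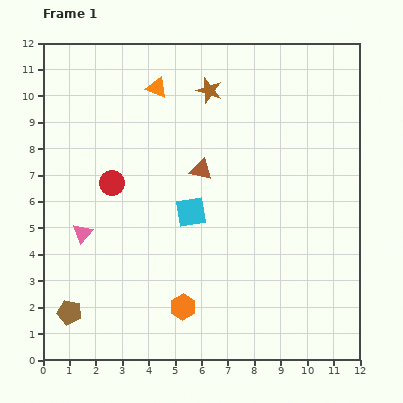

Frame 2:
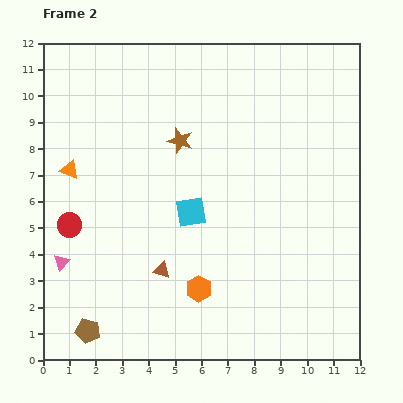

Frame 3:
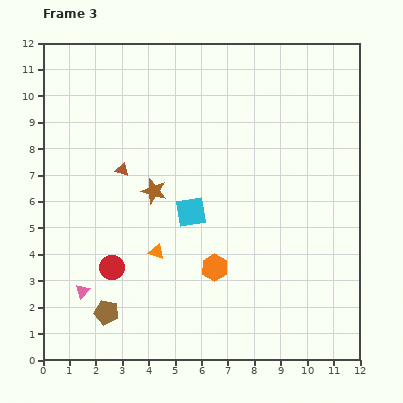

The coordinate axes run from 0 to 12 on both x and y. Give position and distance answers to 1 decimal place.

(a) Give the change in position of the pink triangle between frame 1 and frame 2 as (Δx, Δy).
(-0.8, -1.1)

The pink triangle was at (1.5, 4.8) in frame 1 and (0.7, 3.7) in frame 2.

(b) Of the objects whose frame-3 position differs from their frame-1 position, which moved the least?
the brown pentagon

(moved 1.4)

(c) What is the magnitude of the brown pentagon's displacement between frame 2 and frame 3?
1.0

The brown pentagon moved from (1.7, 1.1) to (2.4, 1.8), a distance of √(0.7² + 0.7²) ≈ 1.0.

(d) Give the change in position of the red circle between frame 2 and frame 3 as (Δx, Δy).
(1.6, -1.6)

The red circle was at (1.0, 5.1) in frame 2 and (2.6, 3.5) in frame 3.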